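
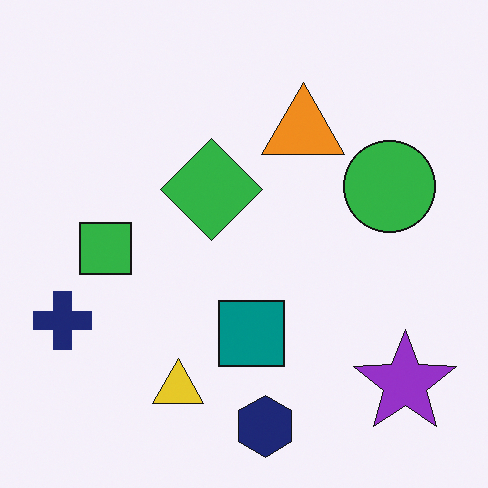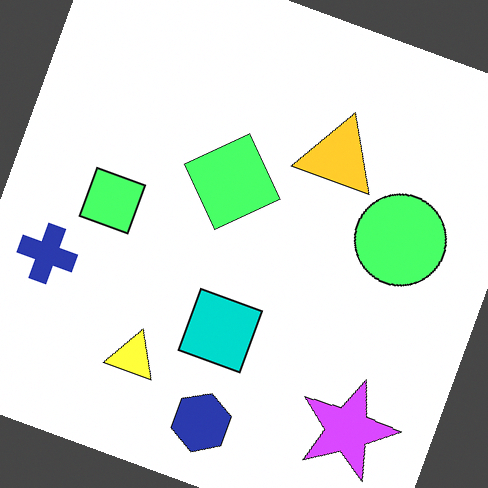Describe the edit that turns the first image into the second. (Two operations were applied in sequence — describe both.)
The transformation is: noticeably brightened, then rotated clockwise by a clearly visible amount.

Every pixel — background and shapes alike — is uniformly brightened. Every shape is tilted by the same angle and the image corners show triangular fill wedges — a whole-image rotation by a non-right angle.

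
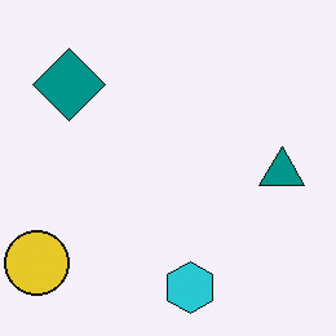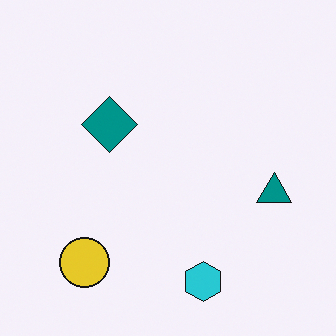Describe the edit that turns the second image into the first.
This is the original image cropped to a modestly smaller region and rescaled.

The visible shapes are larger and the field of view is narrower; shapes near the original edges may be partly or wholly outside the frame — a crop-and-rescale.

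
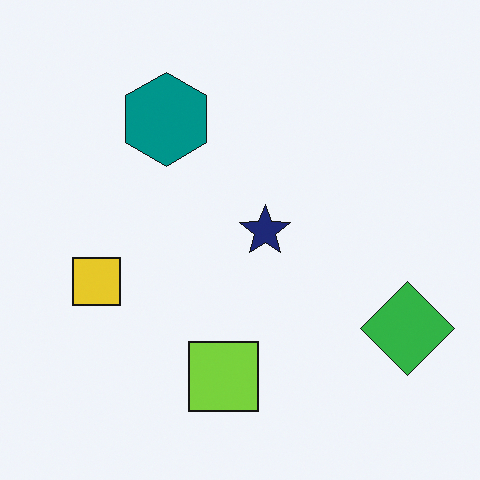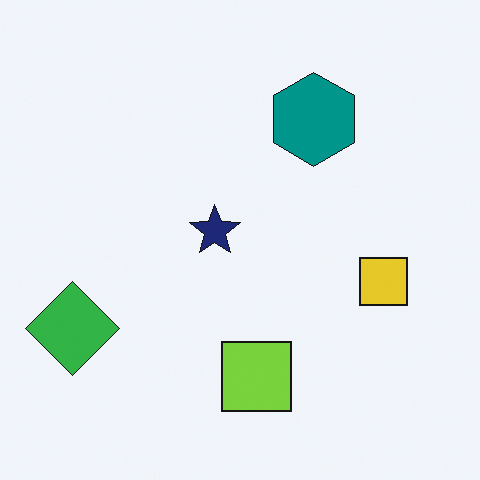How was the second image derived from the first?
This is the original image flipped horizontally (left ↔ right).

The green diamond is in the bottom-right of the first image and the bottom-left of the second — shapes on opposite sides of the vertical midline have swapped in a mirror flip.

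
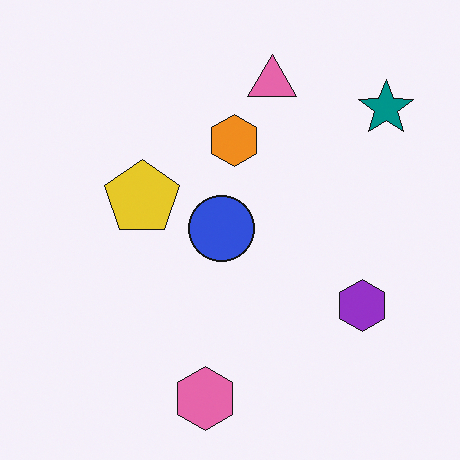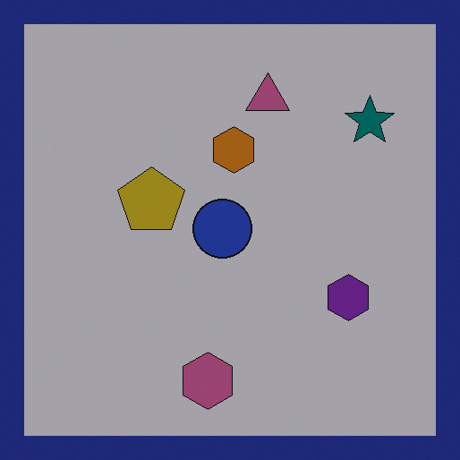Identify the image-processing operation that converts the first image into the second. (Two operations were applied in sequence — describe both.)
Substantially darkened, then framed with a navy border.

Every pixel — background and shapes alike — is uniformly darkened. A solid navy frame runs around the edge of the second image, with the content slightly shrunk inside it.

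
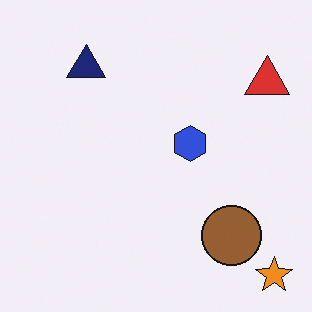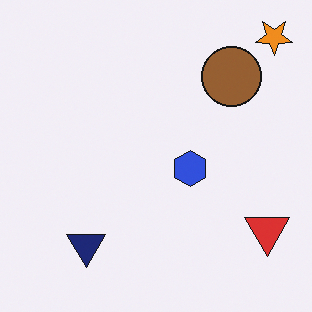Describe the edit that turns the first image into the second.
It was flipped vertically (top ↔ bottom).

The orange star is in the bottom-right of the first image and the top-right of the second — shapes on opposite sides of the horizontal midline have swapped in a mirror flip.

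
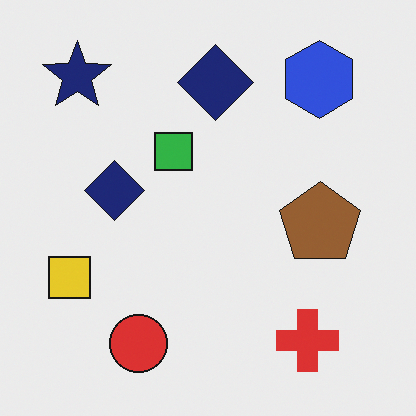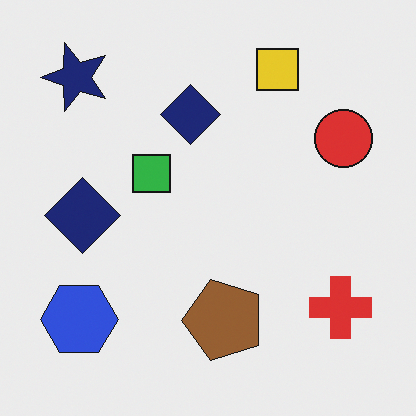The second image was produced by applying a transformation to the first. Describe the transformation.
The second image is the first transposed (reflected across the top-left ↔ bottom-right diagonal).

Shapes have swapped their row and column positions — what was in the top-right is now in the bottom-left — a diagonal reflection.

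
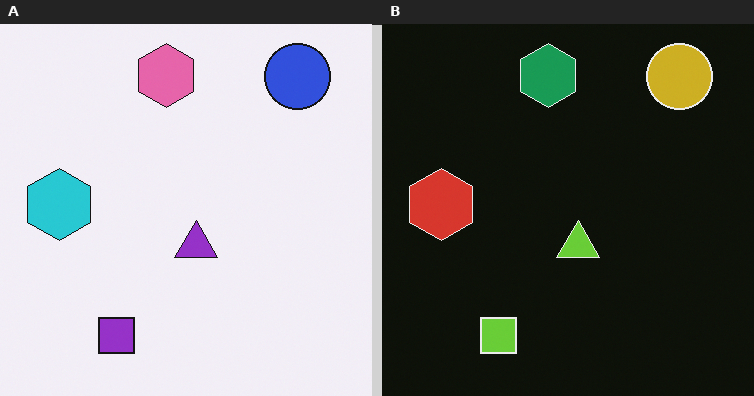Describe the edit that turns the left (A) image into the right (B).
The image was color-inverted (negative).

The light background has become dark and every shape's color is its complement — a photographic negative.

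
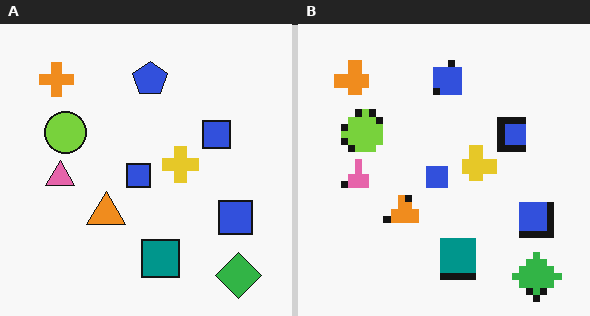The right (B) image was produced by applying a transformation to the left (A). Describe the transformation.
It was moderately pixelated.

Shapes are reduced to large square blocks; fine edges and outlines are lost — a downscale-then-upscale (mosaic) effect.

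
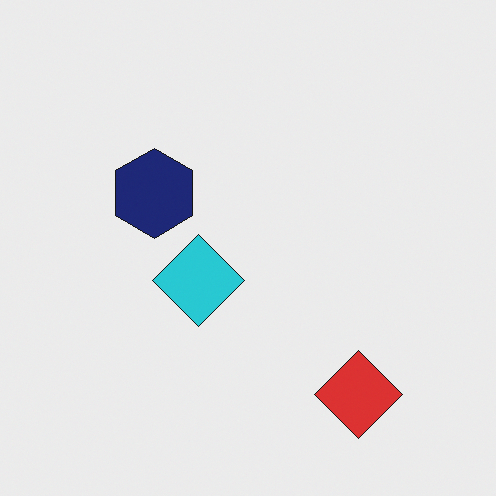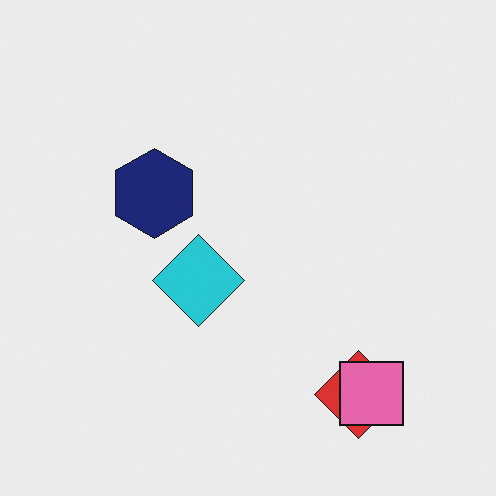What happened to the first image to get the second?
The image was overlaid with an additional pink square.

A pink square appears in the second image that is absent from the first.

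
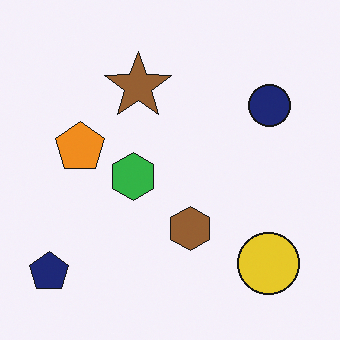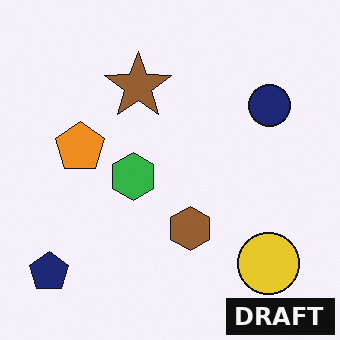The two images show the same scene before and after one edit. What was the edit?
This is the original image watermarked with the text "DRAFT" in the lower-right corner.

A dark label reading "DRAFT" appears in the lower-right corner.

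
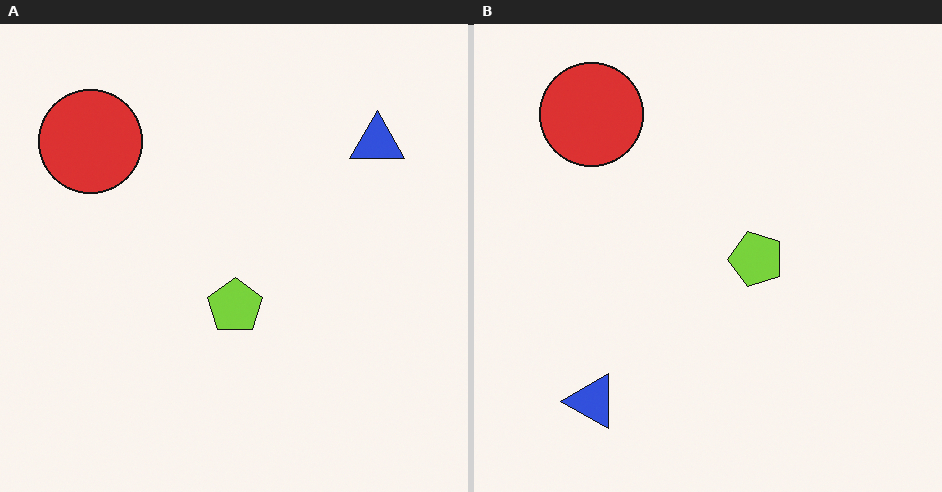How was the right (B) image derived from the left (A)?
This is the original image transposed (reflected across the top-left ↔ bottom-right diagonal).

Shapes have swapped their row and column positions — what was in the top-right is now in the bottom-left — a diagonal reflection.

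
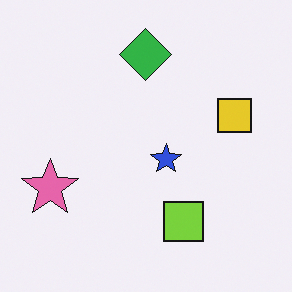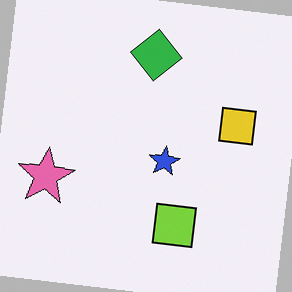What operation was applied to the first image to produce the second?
It was rotated clockwise by a small amount.

Every shape is tilted by the same angle and the image corners show triangular fill wedges — a whole-image rotation by a non-right angle.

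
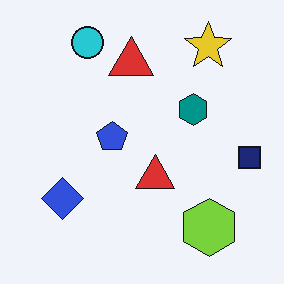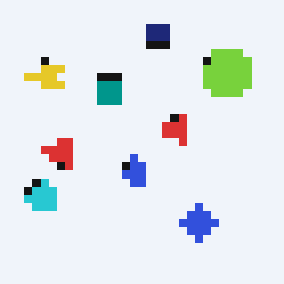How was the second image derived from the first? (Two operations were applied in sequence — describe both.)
Rotated 90° counter-clockwise, then moderately pixelated.

The yellow star sits in the top-right of the first image and the top-left of the second — consistent with a whole-image 90° counter-clockwise rotation. Shapes are reduced to large square blocks; fine edges and outlines are lost — a downscale-then-upscale (mosaic) effect.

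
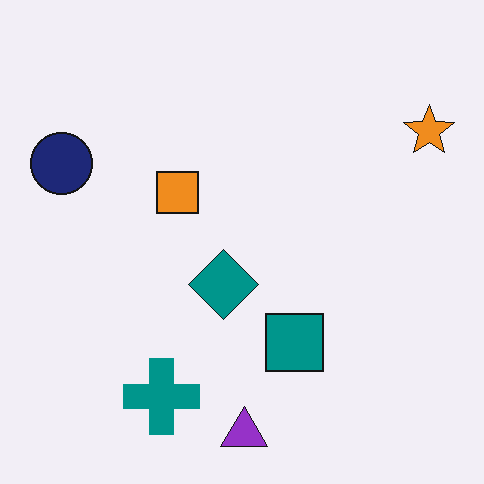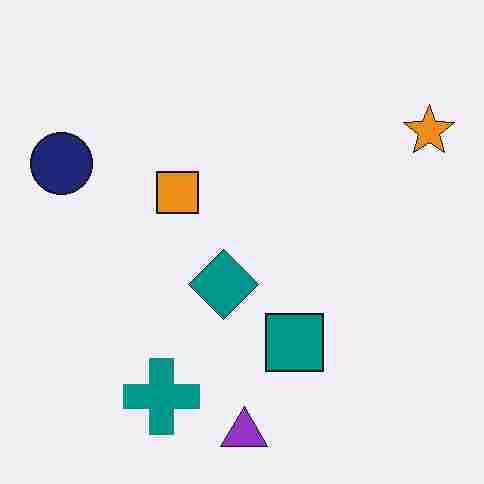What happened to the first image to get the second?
The second image is the first degraded with heavy JPEG compression.

Blocky 8×8 compression artifacts appear around shape edges and the flat background shows ringing — characteristic JPEG degradation.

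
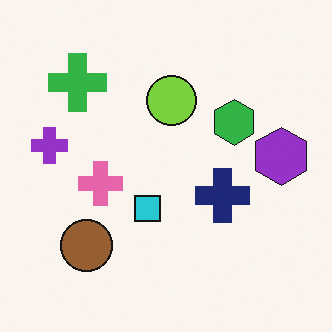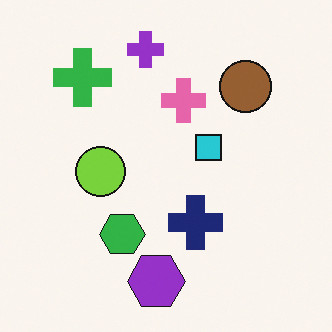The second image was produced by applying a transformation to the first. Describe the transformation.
This is the original image transposed (reflected across the top-left ↔ bottom-right diagonal).

Shapes have swapped their row and column positions — what was in the top-right is now in the bottom-left — a diagonal reflection.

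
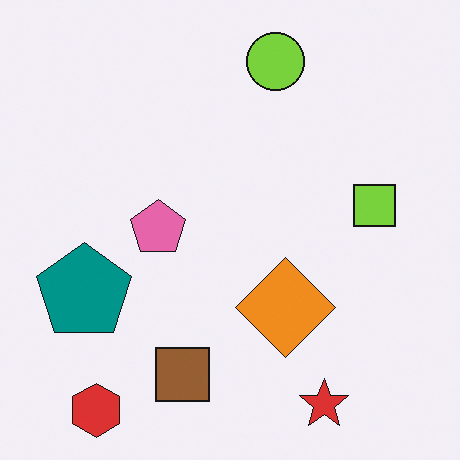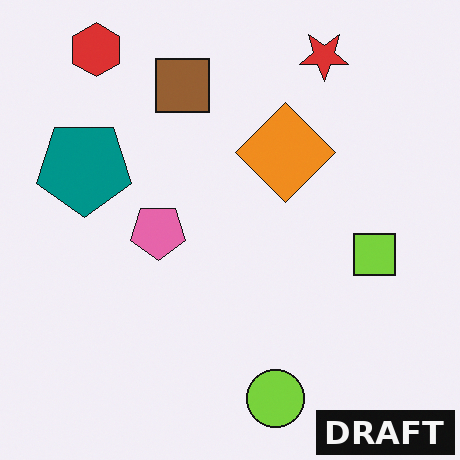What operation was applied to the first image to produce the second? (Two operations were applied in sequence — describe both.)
Flipped vertically (top ↔ bottom), then watermarked with the text "DRAFT" in the lower-right corner.

The red hexagon is in the bottom-left of the first image and the top-left of the second — shapes on opposite sides of the horizontal midline have swapped in a mirror flip. A dark label reading "DRAFT" appears in the lower-right corner.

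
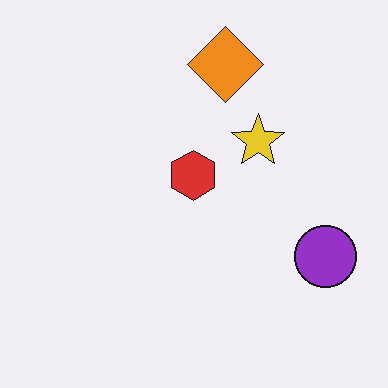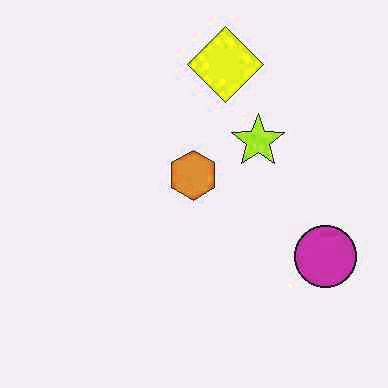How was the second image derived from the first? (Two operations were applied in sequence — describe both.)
It was given moderate JPEG compression, then hue-shifted by a small amount.

Blocky 8×8 compression artifacts appear around shape edges and the flat background shows ringing — characteristic JPEG degradation. Every shape's color has rotated by the same amount around the hue wheel — a uniform hue shift.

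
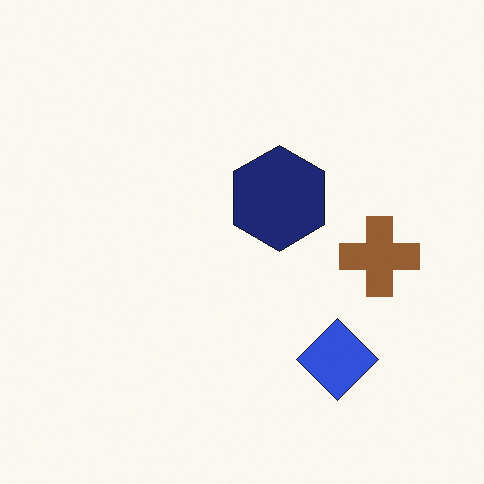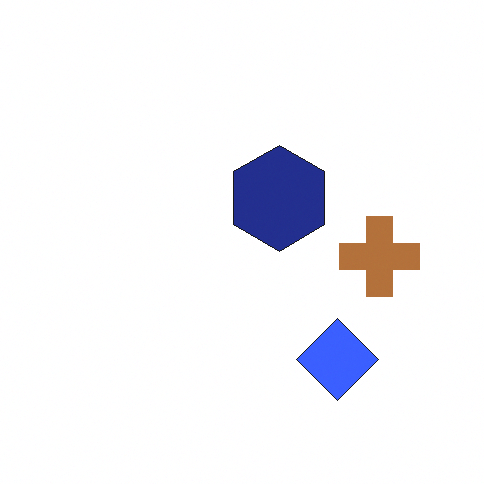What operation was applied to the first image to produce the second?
The image was slightly brightened.

Every pixel — background and shapes alike — is uniformly brightened.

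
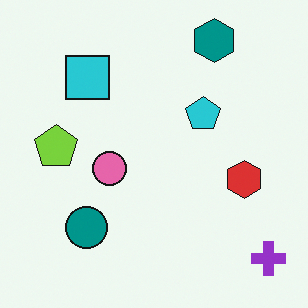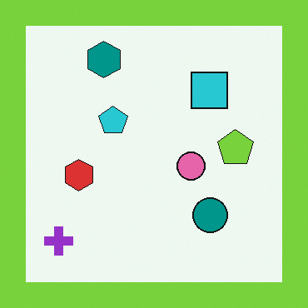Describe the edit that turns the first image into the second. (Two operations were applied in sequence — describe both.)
The transformation is: flipped horizontally (left ↔ right), then framed with a lime border.

The purple cross is in the bottom-right of the first image and the bottom-left of the second — shapes on opposite sides of the vertical midline have swapped in a mirror flip. A solid lime frame runs around the edge of the second image, with the content slightly shrunk inside it.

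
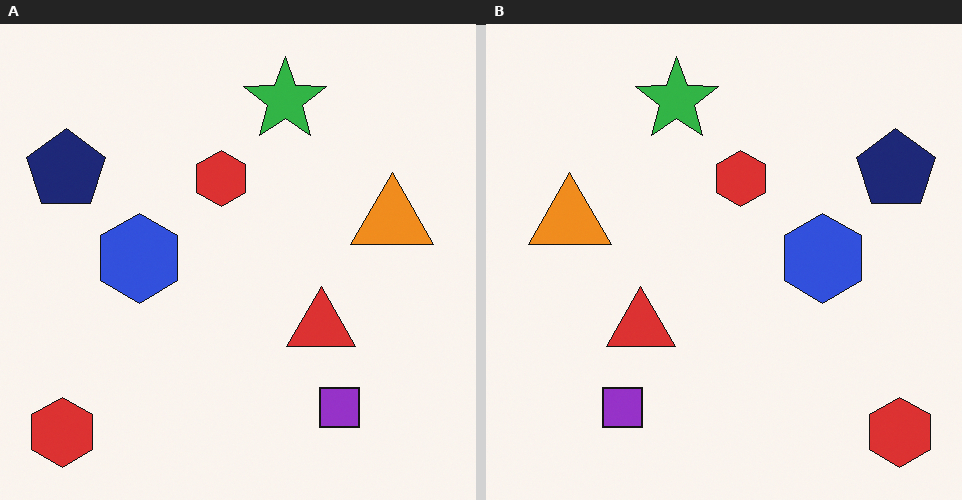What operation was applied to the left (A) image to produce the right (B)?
This is the original image flipped horizontally (left ↔ right).

The navy pentagon is in the top-left of the left (A) image and the top-right of the right (B) — shapes on opposite sides of the vertical midline have swapped in a mirror flip.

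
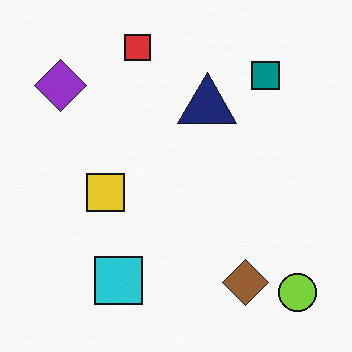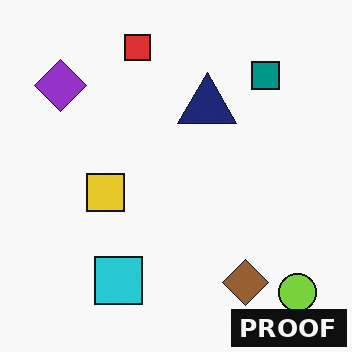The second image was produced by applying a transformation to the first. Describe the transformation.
It was watermarked with the text "PROOF" in the lower-right corner.

A dark label reading "PROOF" appears in the lower-right corner.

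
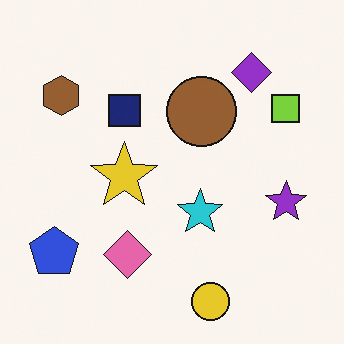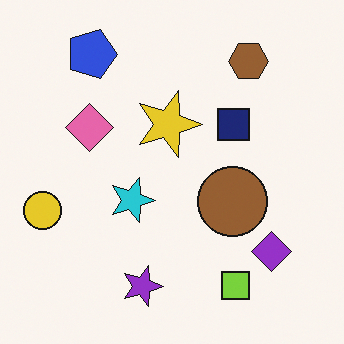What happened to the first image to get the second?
It was rotated 90° clockwise.

The blue pentagon sits in the bottom-left of the first image and the top-left of the second — consistent with a whole-image 90° clockwise rotation.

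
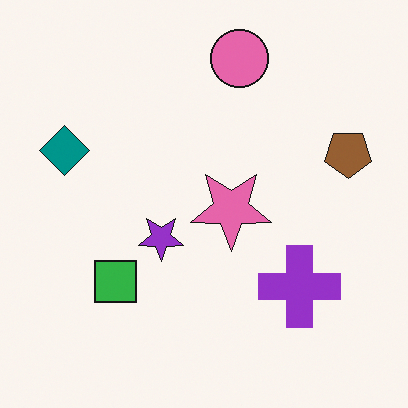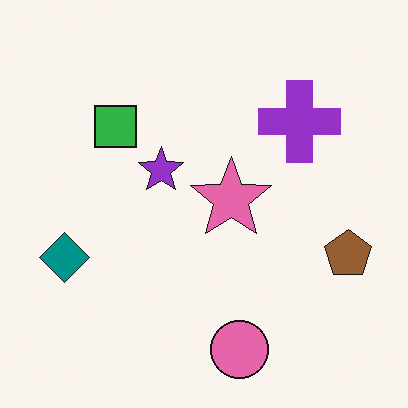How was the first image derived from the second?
This is the original image flipped vertically (top ↔ bottom).

The pink circle is in the bottom of the second image and the top of the first — shapes on opposite sides of the horizontal midline have swapped in a mirror flip.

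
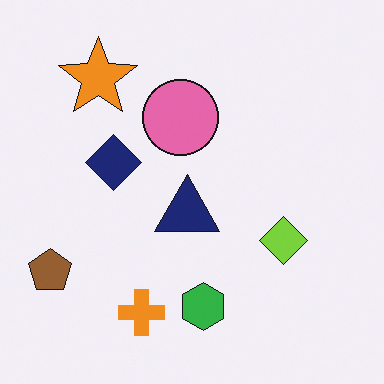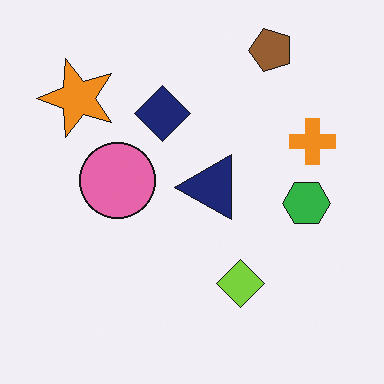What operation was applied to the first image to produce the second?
It was transposed (reflected across the top-left ↔ bottom-right diagonal).

Shapes have swapped their row and column positions — what was in the top-right is now in the bottom-left — a diagonal reflection.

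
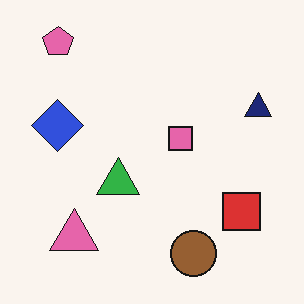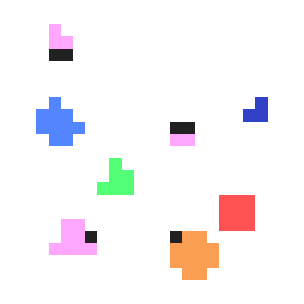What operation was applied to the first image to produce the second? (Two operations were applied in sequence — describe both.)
The second image is the first heavily pixelated into large blocks, then substantially brightened.

Shapes are reduced to large square blocks; fine edges and outlines are lost — a downscale-then-upscale (mosaic) effect. Every pixel — background and shapes alike — is uniformly brightened.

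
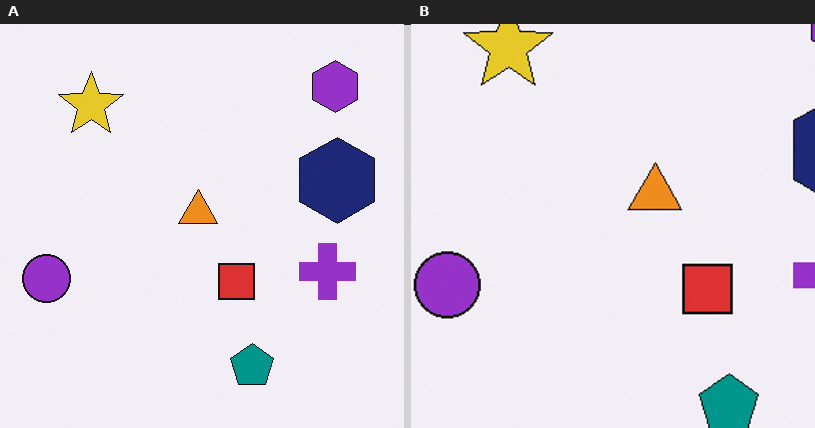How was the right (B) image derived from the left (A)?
The right (B) image is the left (A) cropped to a modestly smaller region and rescaled.

The visible shapes are larger and the field of view is narrower; shapes near the original edges may be partly or wholly outside the frame — a crop-and-rescale.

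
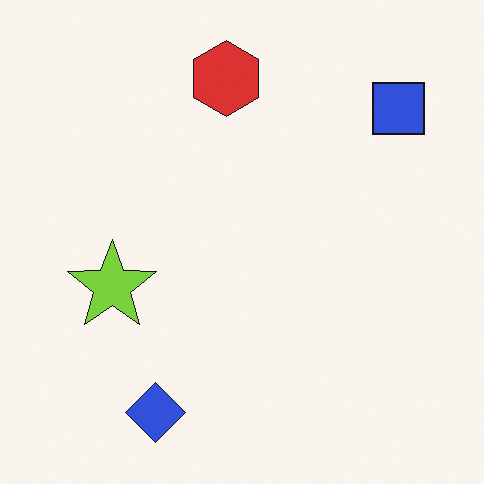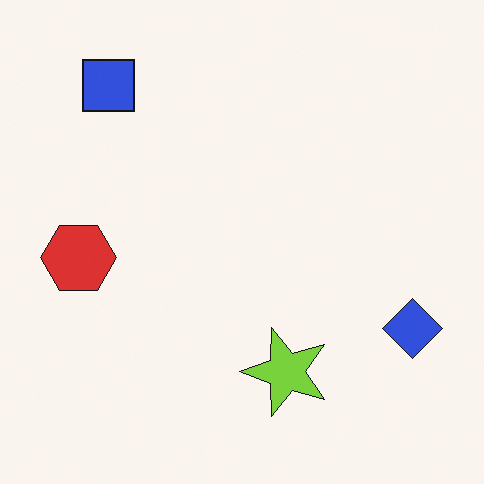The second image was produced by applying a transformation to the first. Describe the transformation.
Rotated 90° counter-clockwise.

The blue square sits in the top-right of the first image and the top-left of the second — consistent with a whole-image 90° counter-clockwise rotation.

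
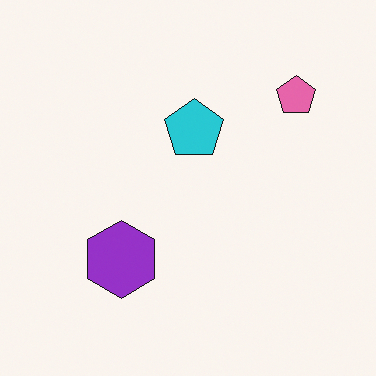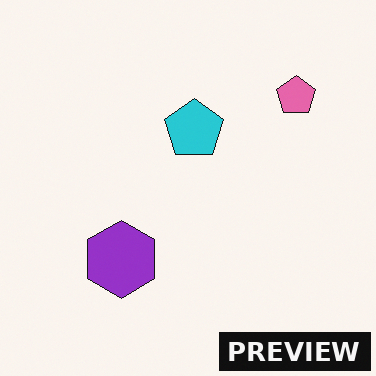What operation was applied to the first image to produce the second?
It was watermarked with the text "PREVIEW" in the lower-right corner.

A dark label reading "PREVIEW" appears in the lower-right corner.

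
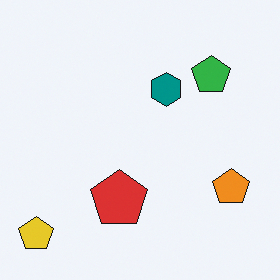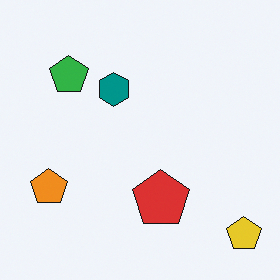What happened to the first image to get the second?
The transformation is: flipped horizontally (left ↔ right).

The yellow pentagon is in the bottom-left of the first image and the bottom-right of the second — shapes on opposite sides of the vertical midline have swapped in a mirror flip.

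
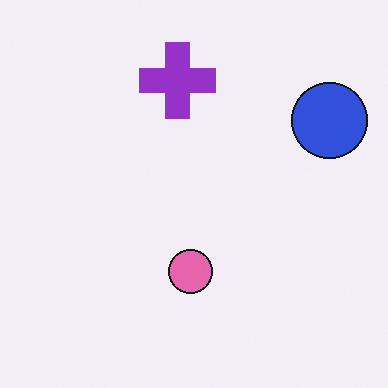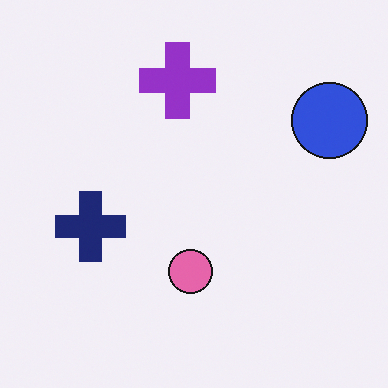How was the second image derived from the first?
It was overlaid with an additional navy cross.

A navy cross appears in the second image that is absent from the first.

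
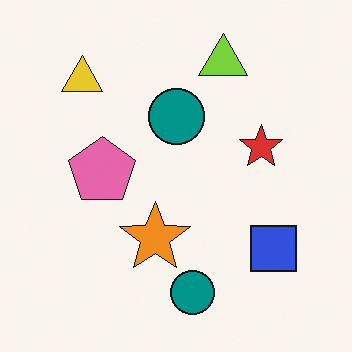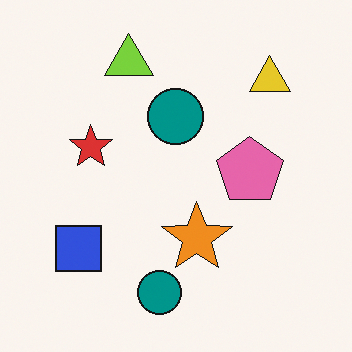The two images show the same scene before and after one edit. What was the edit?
It was flipped horizontally (left ↔ right).

The blue square is in the bottom-right of the first image and the bottom-left of the second — shapes on opposite sides of the vertical midline have swapped in a mirror flip.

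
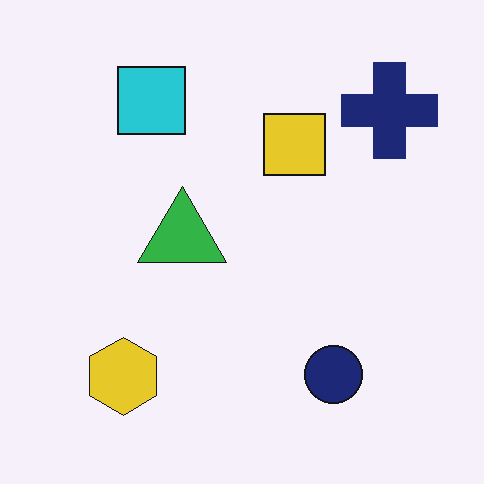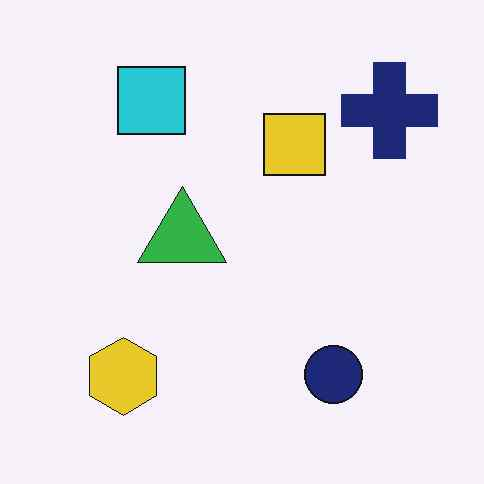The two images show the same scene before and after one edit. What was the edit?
This is the original image JPEG-compressed with visible artifacts.

Blocky 8×8 compression artifacts appear around shape edges and the flat background shows ringing — characteristic JPEG degradation.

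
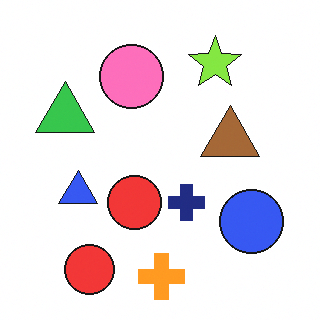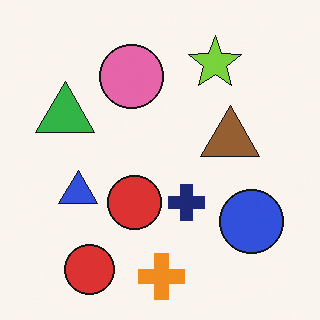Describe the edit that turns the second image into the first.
The image was slightly brightened.

Every pixel — background and shapes alike — is uniformly brightened.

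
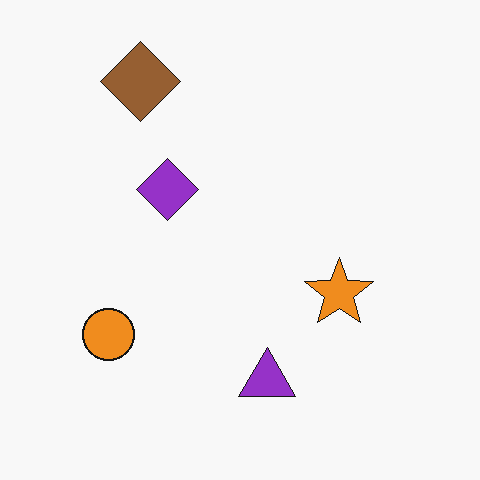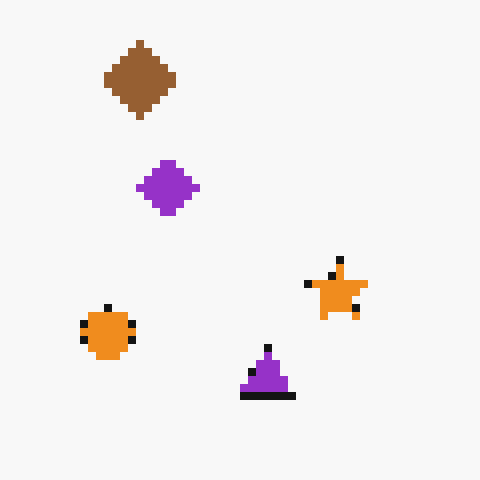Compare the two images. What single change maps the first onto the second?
The second image is the first moderately pixelated.

Shapes are reduced to large square blocks; fine edges and outlines are lost — a downscale-then-upscale (mosaic) effect.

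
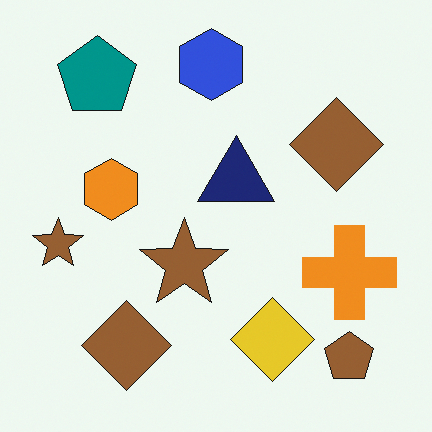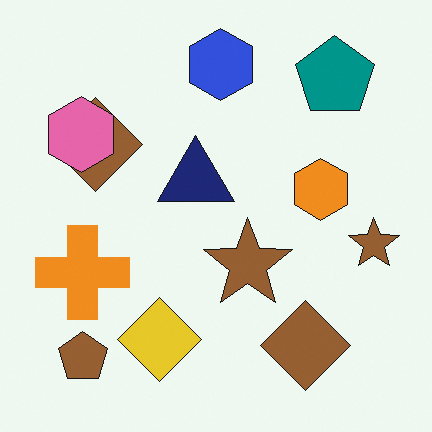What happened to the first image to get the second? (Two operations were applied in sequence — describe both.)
It was flipped horizontally (left ↔ right), then overlaid with an additional pink hexagon.

The orange cross is in the right of the first image and the left of the second — shapes on opposite sides of the vertical midline have swapped in a mirror flip. A pink hexagon appears in the second image that is absent from the first.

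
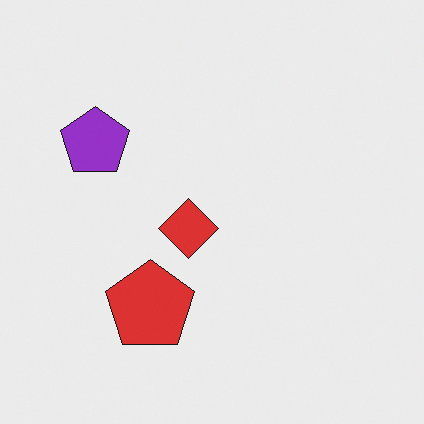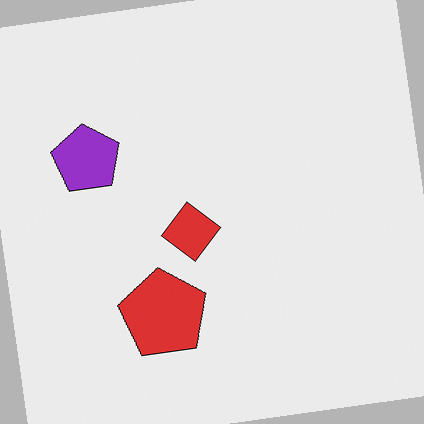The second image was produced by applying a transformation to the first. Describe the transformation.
Rotated counter-clockwise by a slight angle.

Every shape is tilted by the same angle and the image corners show triangular fill wedges — a whole-image rotation by a non-right angle.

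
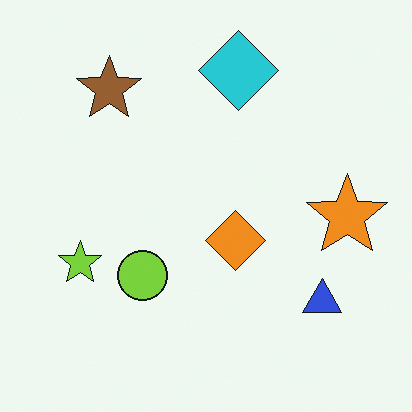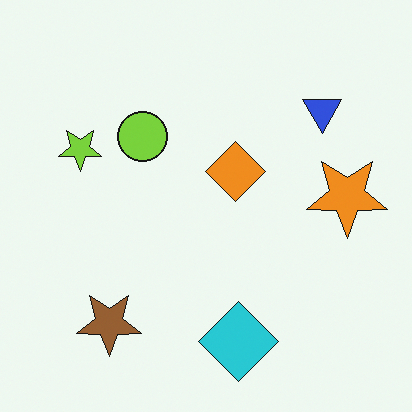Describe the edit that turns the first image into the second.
The second image is the first flipped vertically (top ↔ bottom).

The cyan diamond is in the top of the first image and the bottom of the second — shapes on opposite sides of the horizontal midline have swapped in a mirror flip.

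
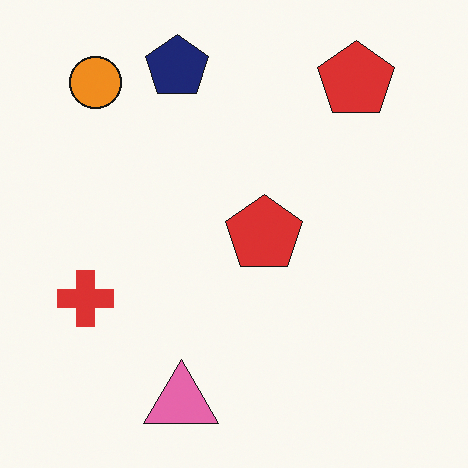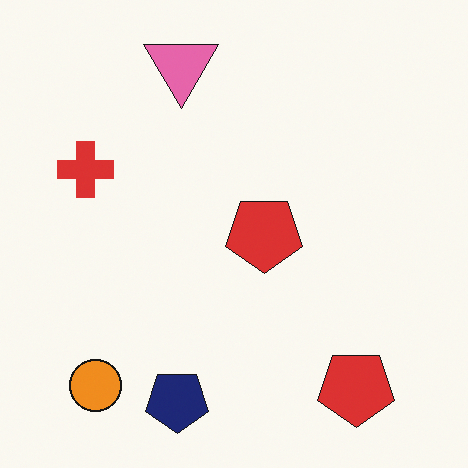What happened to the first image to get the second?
The transformation is: flipped vertically (top ↔ bottom).

The pink triangle is in the bottom of the first image and the top of the second — shapes on opposite sides of the horizontal midline have swapped in a mirror flip.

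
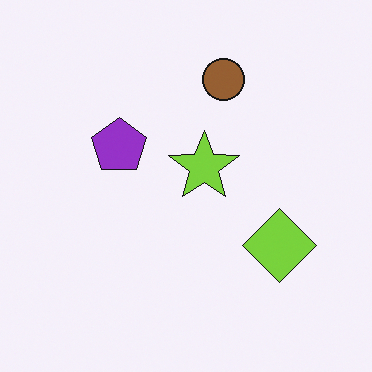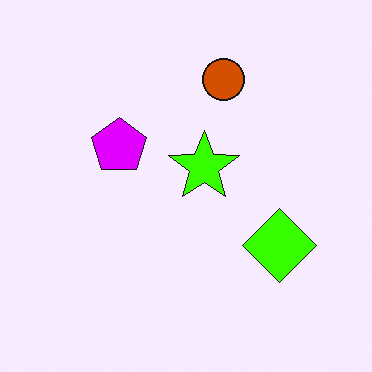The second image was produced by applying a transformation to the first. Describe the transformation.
The second image is the first made much more vivid (saturation change).

All colors are more vivid — a global saturation change.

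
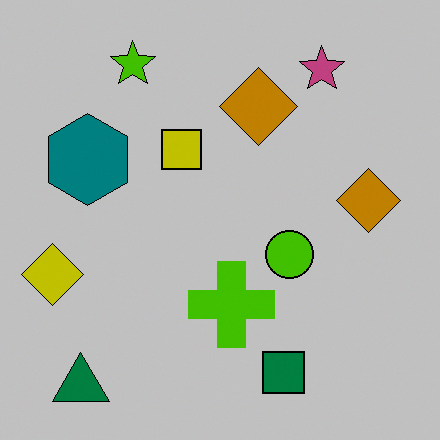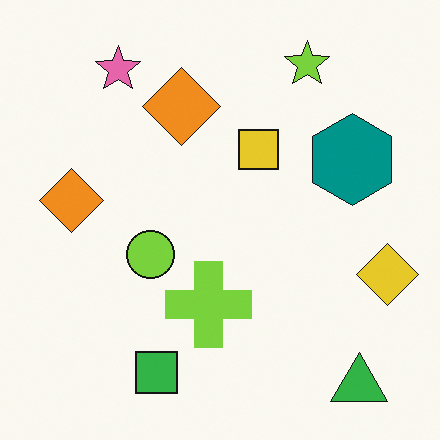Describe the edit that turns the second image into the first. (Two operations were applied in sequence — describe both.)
The first image is the second flipped horizontally (left ↔ right), then aggressively posterized.

The yellow diamond is in the right of the second image and the left of the first — shapes on opposite sides of the vertical midline have swapped in a mirror flip. Each flat color has snapped to a coarser quantized level — most visibly, the near-white background has dropped to a flat grey.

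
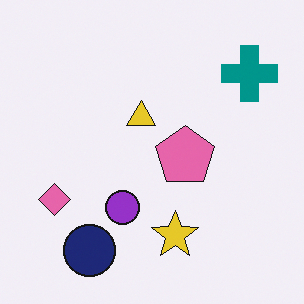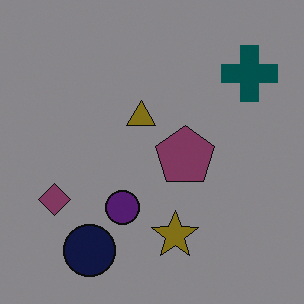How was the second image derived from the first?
Noticeably darkened.

Every pixel — background and shapes alike — is uniformly darkened.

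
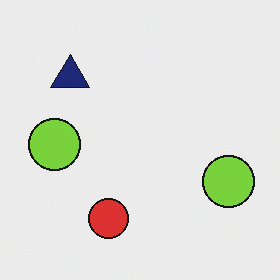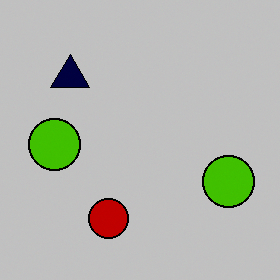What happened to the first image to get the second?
Aggressively posterized.

Each flat color has snapped to a coarser quantized level — most visibly, the near-white background has dropped to a flat grey.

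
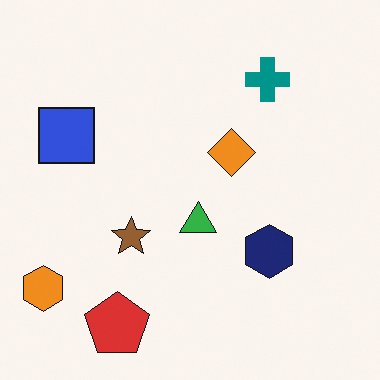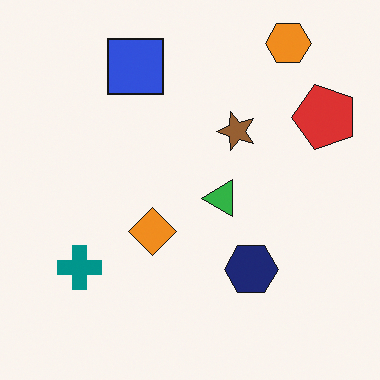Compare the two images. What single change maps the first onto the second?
Transposed (reflected across the top-left ↔ bottom-right diagonal).

Shapes have swapped their row and column positions — what was in the top-right is now in the bottom-left — a diagonal reflection.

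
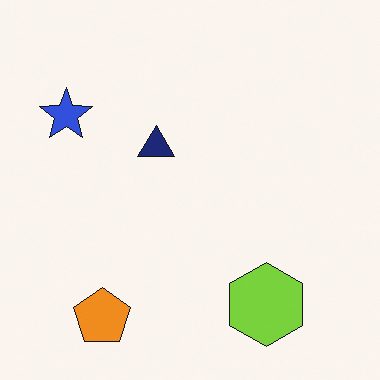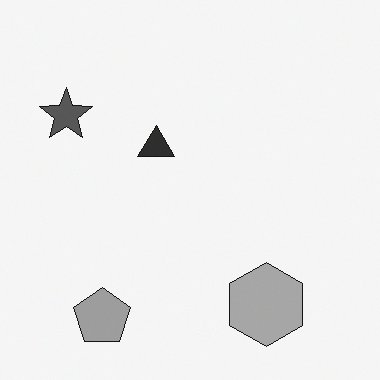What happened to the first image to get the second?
The image was converted to grayscale.

All color is removed — every shape is now a shade of grey.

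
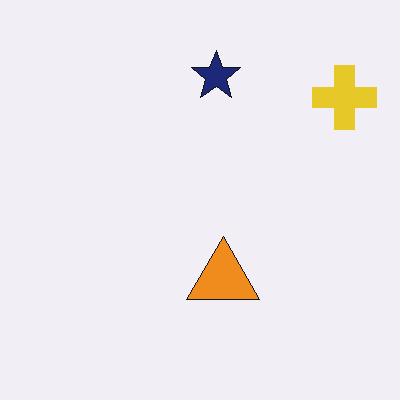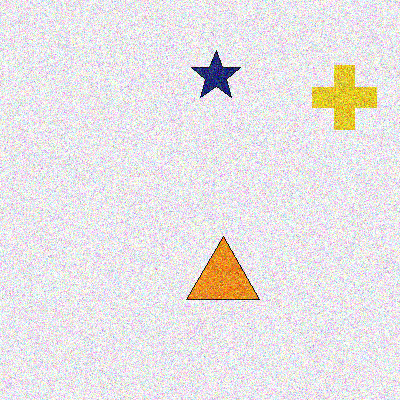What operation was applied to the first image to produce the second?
It was degraded with a thick layer of grain.

Random speckle covers the whole image, including the flat background.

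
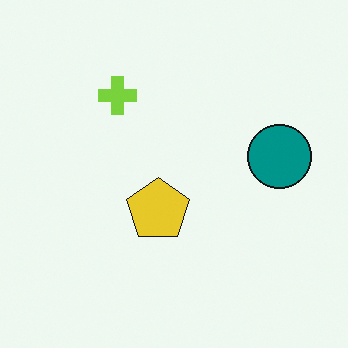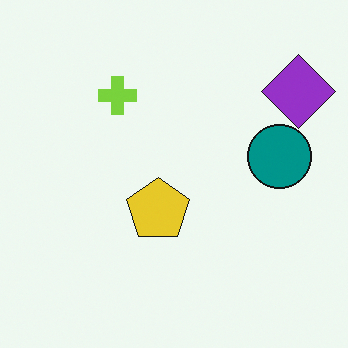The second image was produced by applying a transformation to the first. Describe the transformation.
This is the original image overlaid with an additional purple diamond.

A purple diamond appears in the second image that is absent from the first.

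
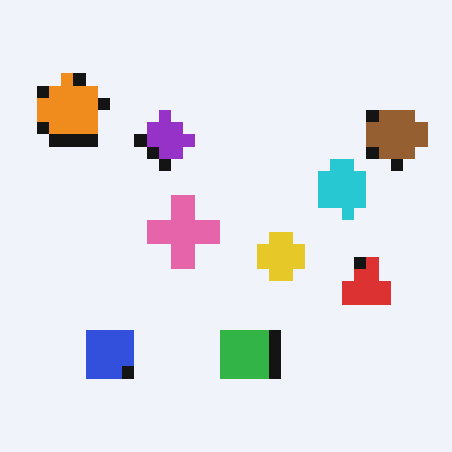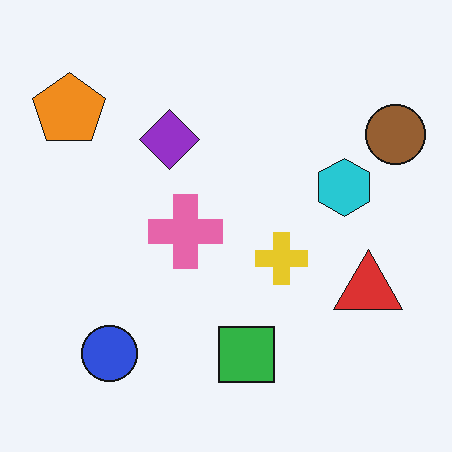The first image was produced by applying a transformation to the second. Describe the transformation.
The first image is the second coarsely pixelated.

Shapes are reduced to large square blocks; fine edges and outlines are lost — a downscale-then-upscale (mosaic) effect.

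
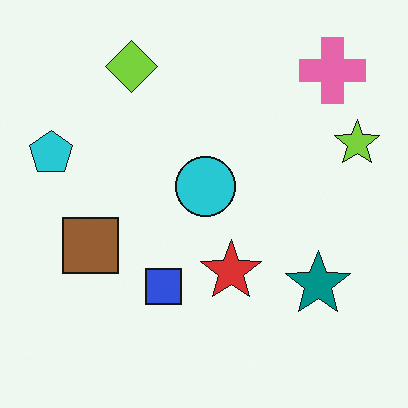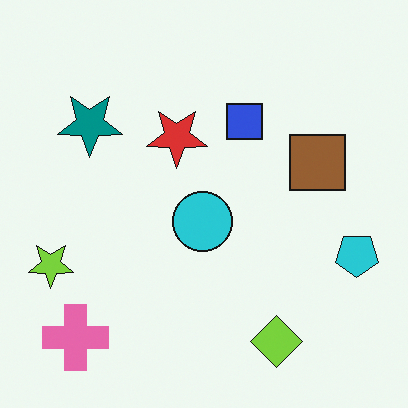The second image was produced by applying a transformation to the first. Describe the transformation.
The transformation is: rotated 180°.

The pink cross sits in the top-right of the first image and the bottom-left of the second — consistent with a whole-image 180° rotation.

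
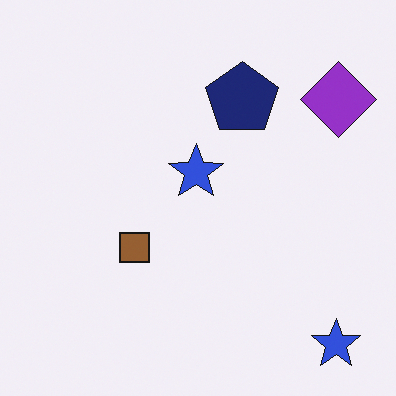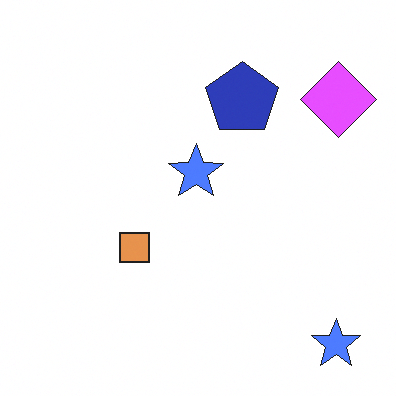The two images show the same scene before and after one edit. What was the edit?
The transformation is: brightened a lot.

Every pixel — background and shapes alike — is uniformly brightened.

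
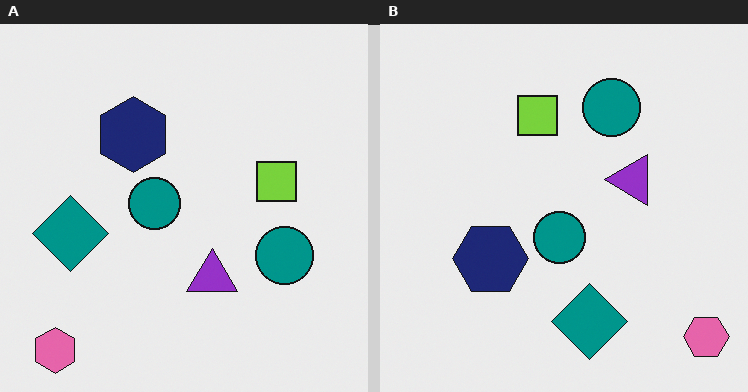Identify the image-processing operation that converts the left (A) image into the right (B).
This is the original image rotated 90° counter-clockwise.

The pink hexagon sits in the bottom-left of the left (A) image and the bottom-right of the right (B) — consistent with a whole-image 90° counter-clockwise rotation.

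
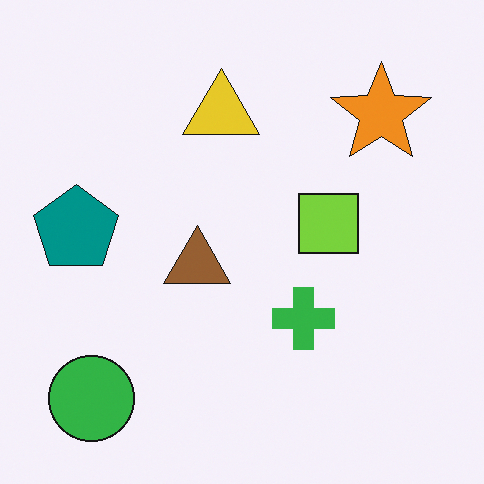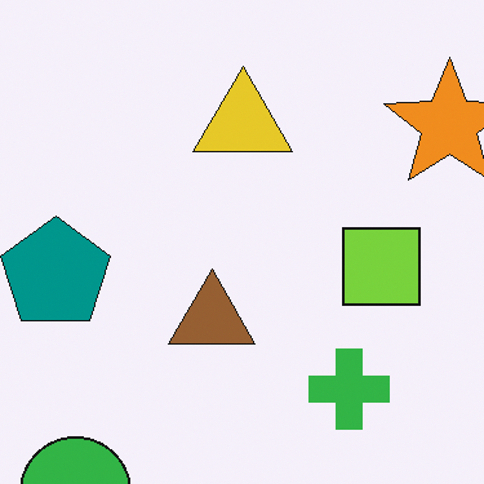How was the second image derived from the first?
This is the original image cropped slightly and scaled back up.

The visible shapes are larger and the field of view is narrower; shapes near the original edges may be partly or wholly outside the frame — a crop-and-rescale.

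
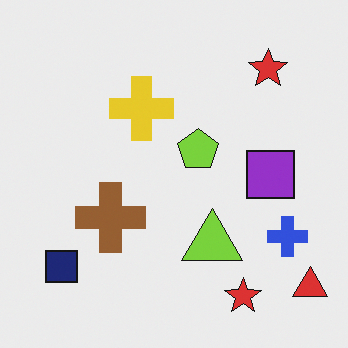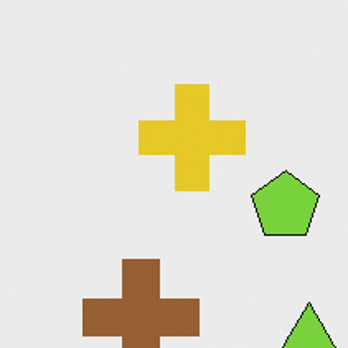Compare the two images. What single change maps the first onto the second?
The second image is the first cropped tightly and scaled back up.

The visible shapes are larger and the field of view is narrower; shapes near the original edges may be partly or wholly outside the frame — a crop-and-rescale.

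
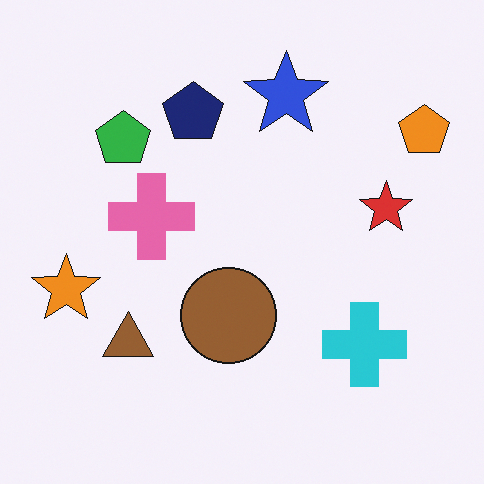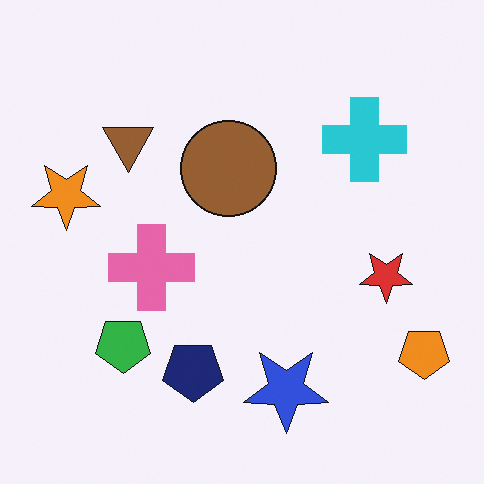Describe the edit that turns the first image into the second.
This is the original image flipped vertically (top ↔ bottom).

The blue star is in the top of the first image and the bottom of the second — shapes on opposite sides of the horizontal midline have swapped in a mirror flip.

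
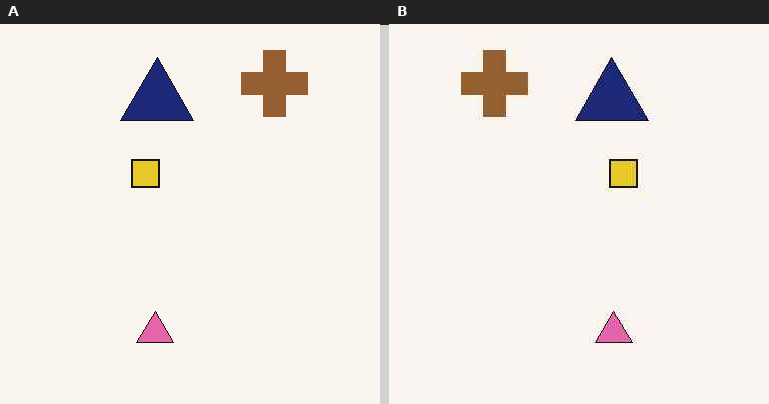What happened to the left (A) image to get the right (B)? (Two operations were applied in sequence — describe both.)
This is the original image flipped horizontally (left ↔ right), then given moderate JPEG compression.

The brown cross is in the top-right of the left (A) image and the top-left of the right (B) — shapes on opposite sides of the vertical midline have swapped in a mirror flip. Blocky 8×8 compression artifacts appear around shape edges and the flat background shows ringing — characteristic JPEG degradation.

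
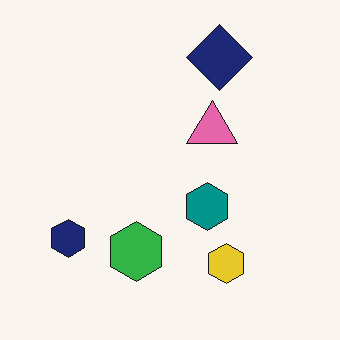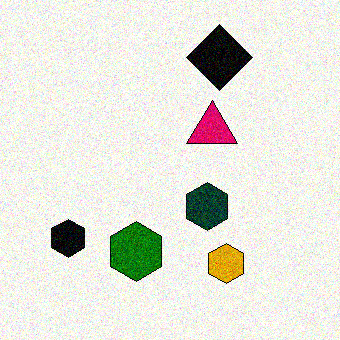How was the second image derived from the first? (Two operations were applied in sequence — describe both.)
It was given much higher contrast, then degraded with visible gaussian noise.

Tones are pushed away from mid-grey across the whole image — a global contrast change. Random speckle covers the whole image, including the flat background.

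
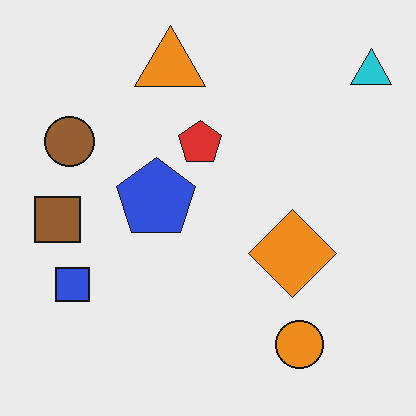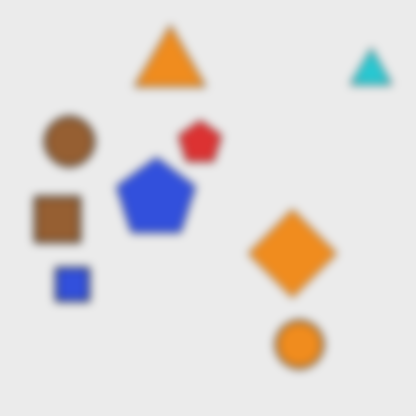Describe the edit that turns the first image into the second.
The second image is the first moderately blurred.

Shape edges and outlines are uniformly softened across the whole image.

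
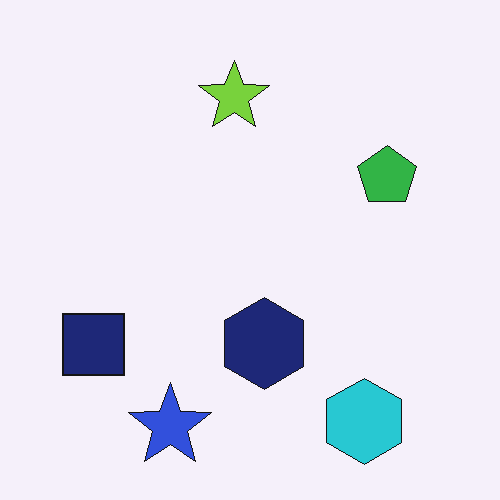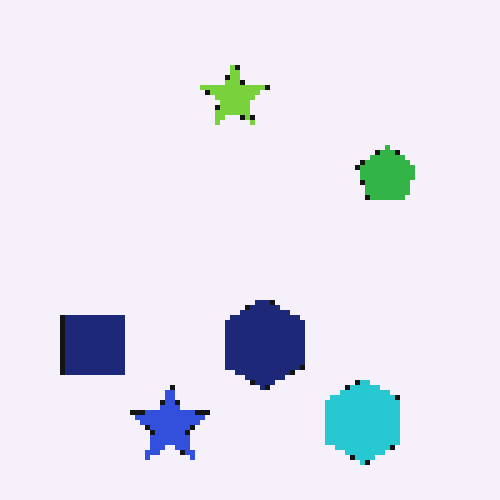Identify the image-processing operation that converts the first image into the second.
The transformation is: mildly pixelated.

Shapes are reduced to large square blocks; fine edges and outlines are lost — a downscale-then-upscale (mosaic) effect.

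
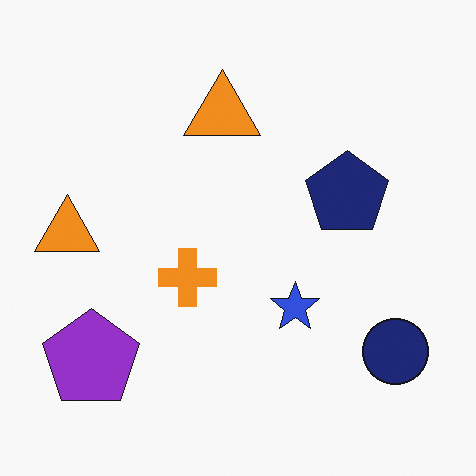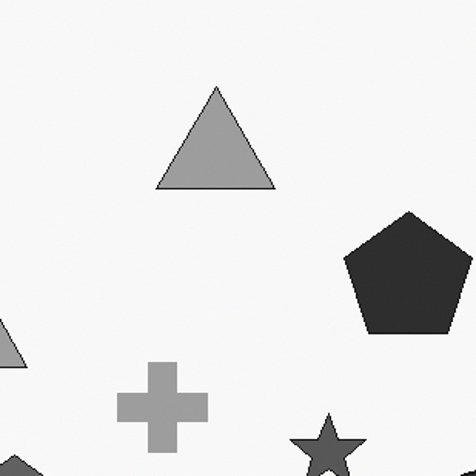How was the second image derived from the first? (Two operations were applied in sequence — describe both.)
The transformation is: converted to grayscale, then cropped slightly and scaled back up.

All color is removed — every shape is now a shade of grey. The visible shapes are larger and the field of view is narrower; shapes near the original edges may be partly or wholly outside the frame — a crop-and-rescale.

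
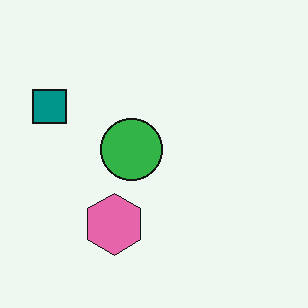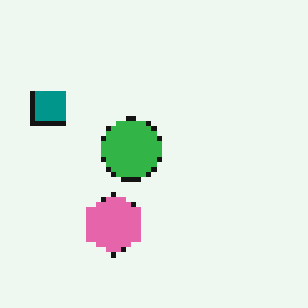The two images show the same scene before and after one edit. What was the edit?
The second image is the first mildly pixelated.

Shapes are reduced to large square blocks; fine edges and outlines are lost — a downscale-then-upscale (mosaic) effect.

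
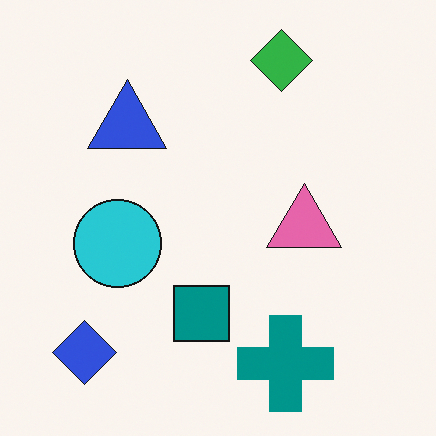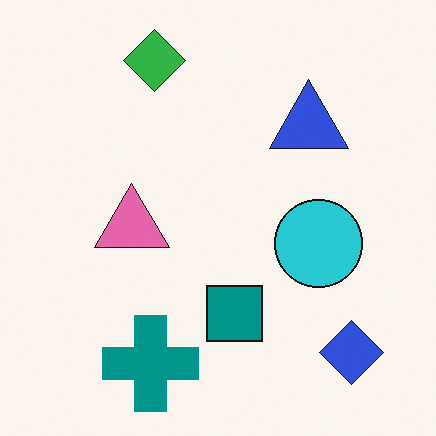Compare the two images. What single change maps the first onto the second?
It was flipped horizontally (left ↔ right).

The blue diamond is in the bottom-left of the first image and the bottom-right of the second — shapes on opposite sides of the vertical midline have swapped in a mirror flip.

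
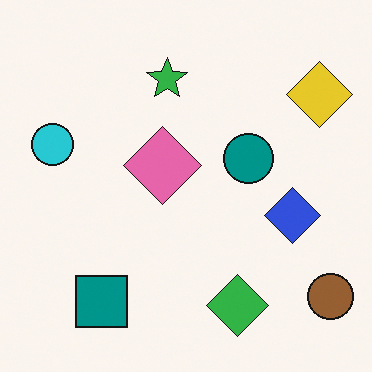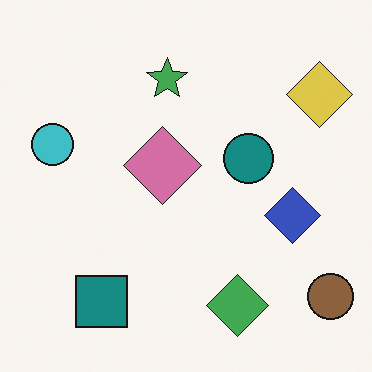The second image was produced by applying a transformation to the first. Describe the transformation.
Slightly desaturated.

All colors are more muted and greyish — a global saturation change.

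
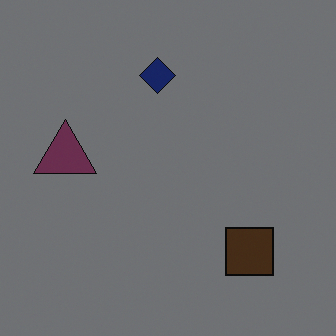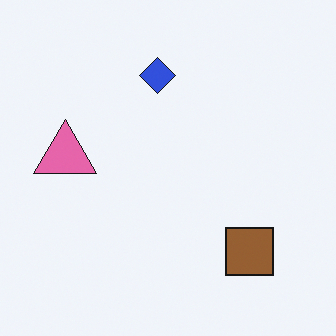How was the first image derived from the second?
The first image is the second substantially darkened.

Every pixel — background and shapes alike — is uniformly darkened.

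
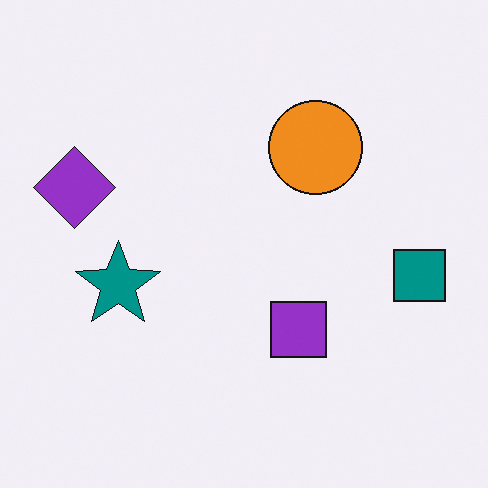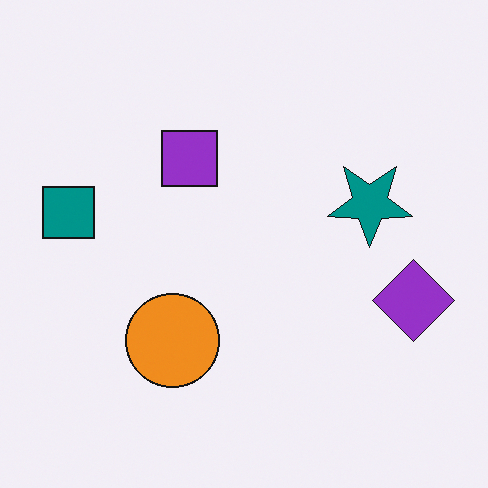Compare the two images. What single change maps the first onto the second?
The second image is the first rotated 180°.

The purple diamond sits in the left of the first image and the right of the second — consistent with a whole-image 180° rotation.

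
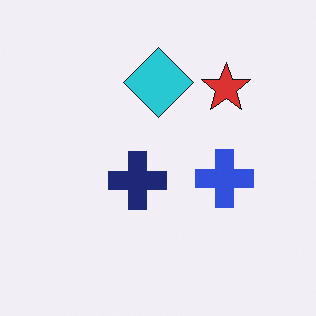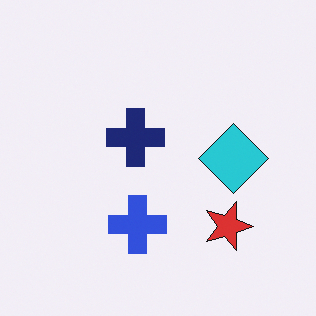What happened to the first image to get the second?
The transformation is: rotated 90° clockwise.

The red star sits in the top-right of the first image and the bottom-right of the second — consistent with a whole-image 90° clockwise rotation.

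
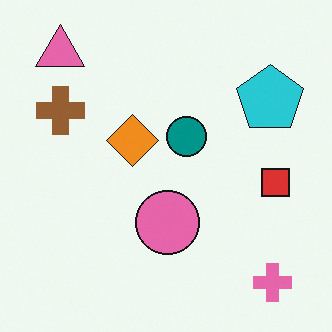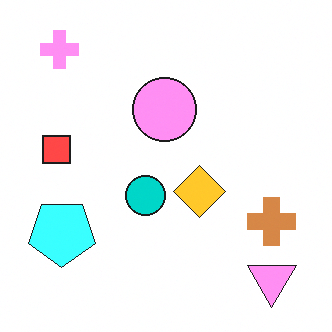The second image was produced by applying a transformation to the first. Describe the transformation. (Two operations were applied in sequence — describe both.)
It was rotated 180°, then substantially brightened.

The pink cross sits in the bottom-right of the first image and the top-left of the second — consistent with a whole-image 180° rotation. Every pixel — background and shapes alike — is uniformly brightened.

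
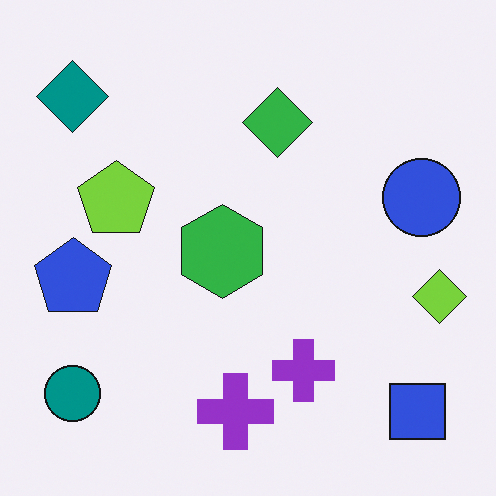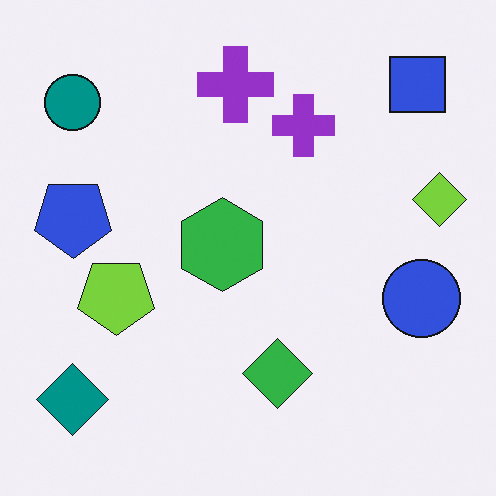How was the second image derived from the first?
The transformation is: flipped vertically (top ↔ bottom).

The blue square is in the bottom-right of the first image and the top-right of the second — shapes on opposite sides of the horizontal midline have swapped in a mirror flip.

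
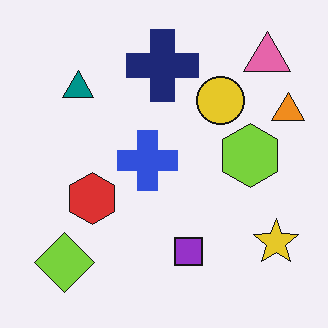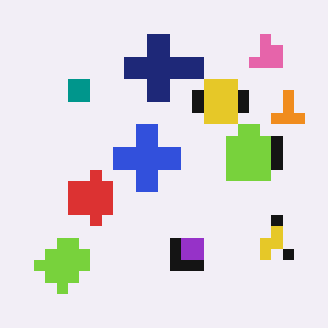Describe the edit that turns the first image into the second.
This is the original image heavily pixelated into large blocks.

Shapes are reduced to large square blocks; fine edges and outlines are lost — a downscale-then-upscale (mosaic) effect.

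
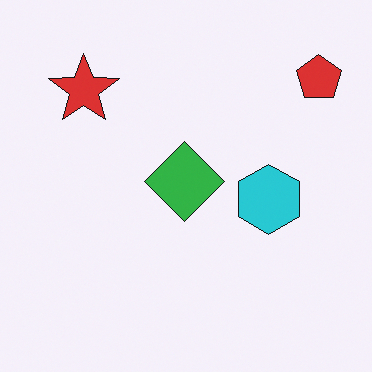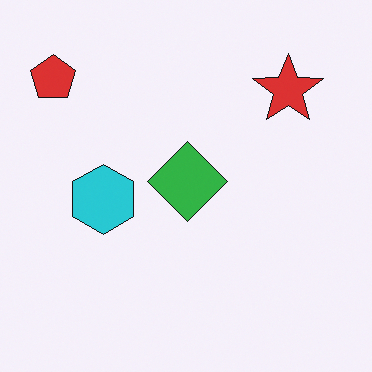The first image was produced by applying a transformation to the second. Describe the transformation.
The image was flipped horizontally (left ↔ right).

The red pentagon is in the top-left of the second image and the top-right of the first — shapes on opposite sides of the vertical midline have swapped in a mirror flip.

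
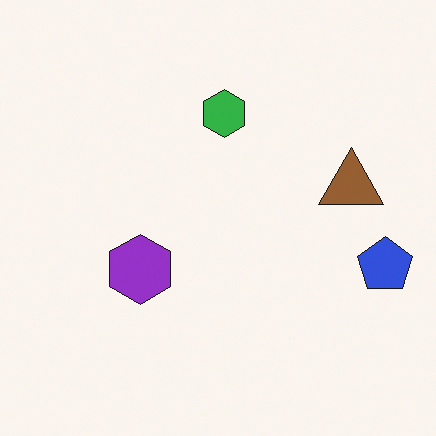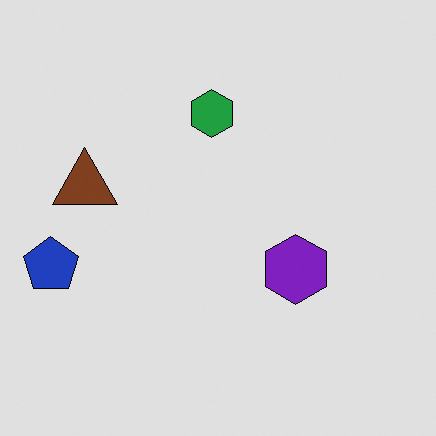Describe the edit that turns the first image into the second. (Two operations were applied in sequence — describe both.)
Flipped horizontally (left ↔ right), then moderately posterized.

The blue pentagon is in the right of the first image and the left of the second — shapes on opposite sides of the vertical midline have swapped in a mirror flip. Each flat color has snapped to a coarser quantized level — most visibly, the near-white background has dropped to a flat grey.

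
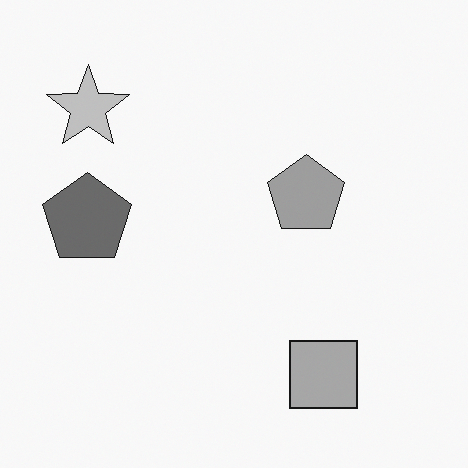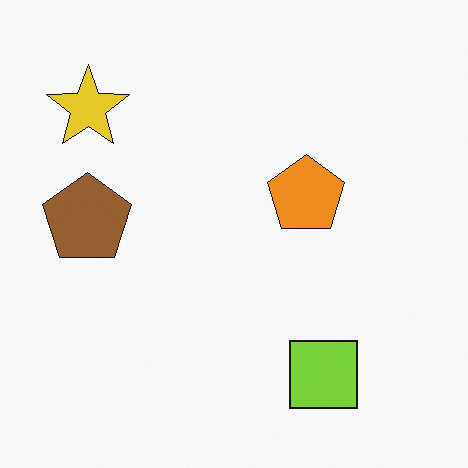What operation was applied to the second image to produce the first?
Converted to grayscale.

All color is removed — every shape is now a shade of grey.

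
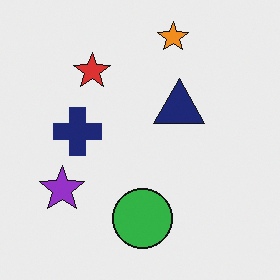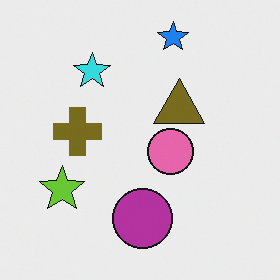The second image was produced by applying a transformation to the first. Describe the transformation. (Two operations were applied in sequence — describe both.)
The transformation is: hue-shifted through roughly half the color wheel, then overlaid with an additional pink circle.

Every shape's color has rotated by the same amount around the hue wheel — a uniform hue shift. A pink circle appears in the second image that is absent from the first.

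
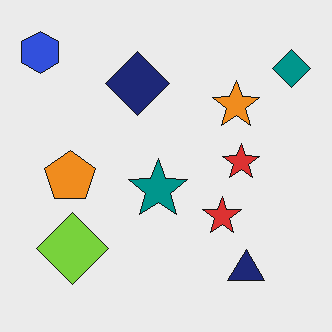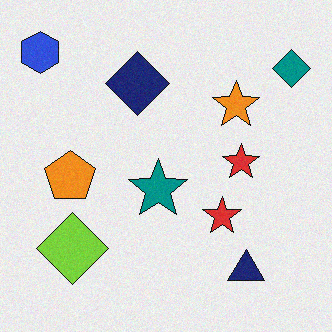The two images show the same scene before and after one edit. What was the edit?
Degraded with subtle gaussian noise.

Random speckle covers the whole image, including the flat background.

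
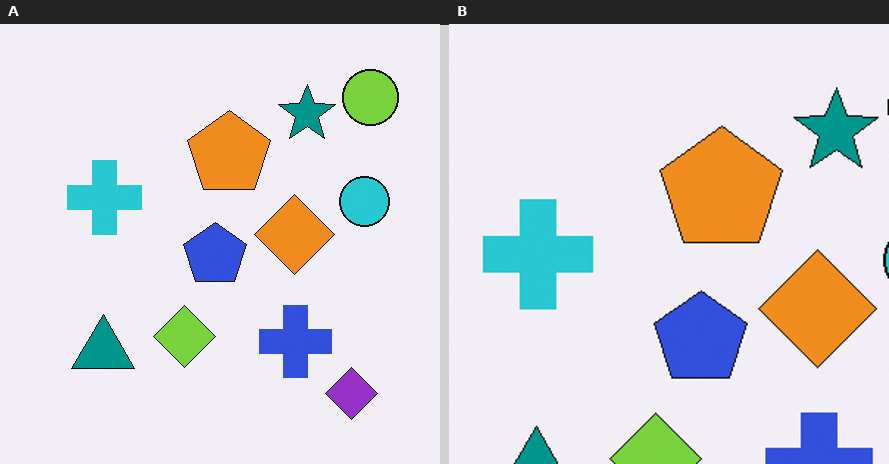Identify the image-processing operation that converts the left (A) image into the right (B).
The image was cropped to a modestly smaller region and rescaled.

The visible shapes are larger and the field of view is narrower; shapes near the original edges may be partly or wholly outside the frame — a crop-and-rescale.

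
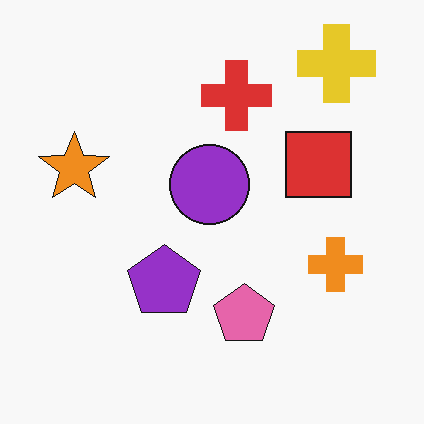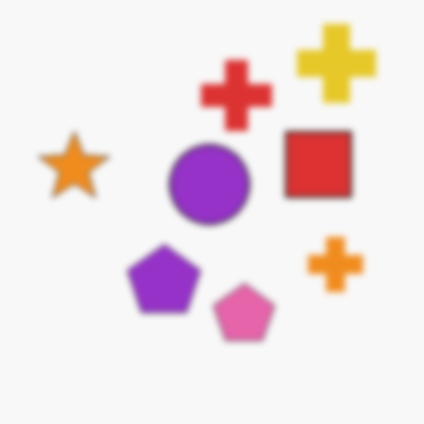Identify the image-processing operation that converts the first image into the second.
This is the original image noticeably gaussian-blurred.

Shape edges and outlines are uniformly softened across the whole image.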